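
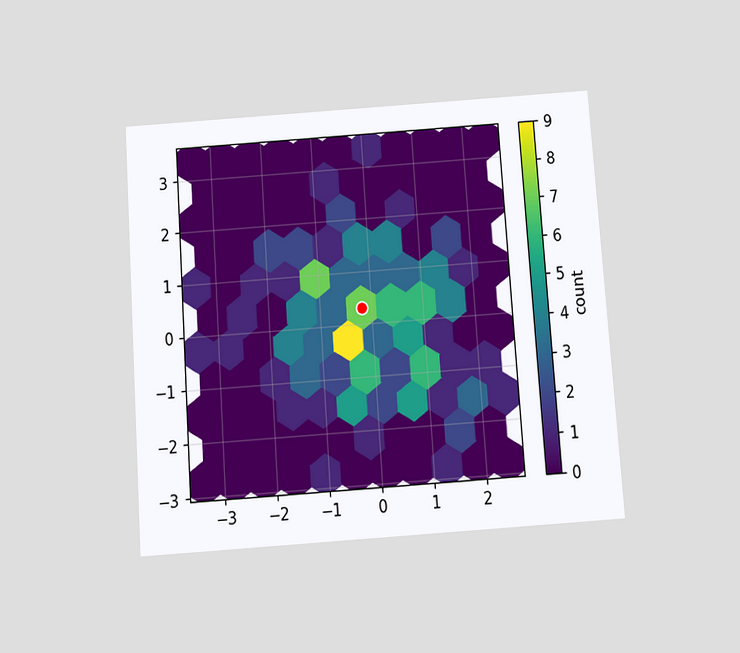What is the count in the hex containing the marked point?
The chart is tilted about 4° counter-clockwise and viewed slightly from below. The marked hex reads 7 on the colorbar.

7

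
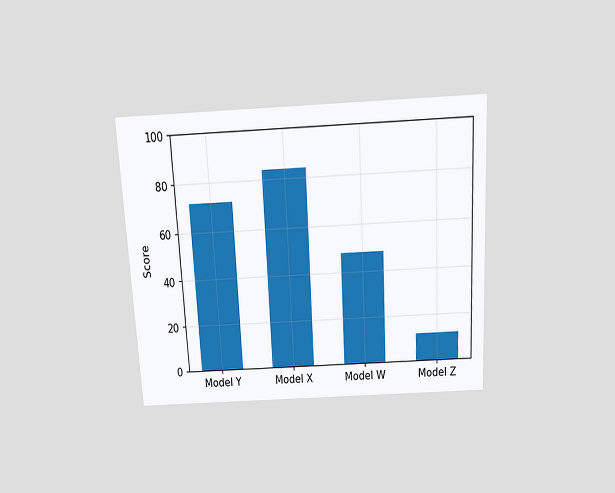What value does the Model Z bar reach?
12

The chart is tilted about 3° counter-clockwise and viewed slightly from above. Reading along the chart's y-axis, the Model Z bar reaches 12.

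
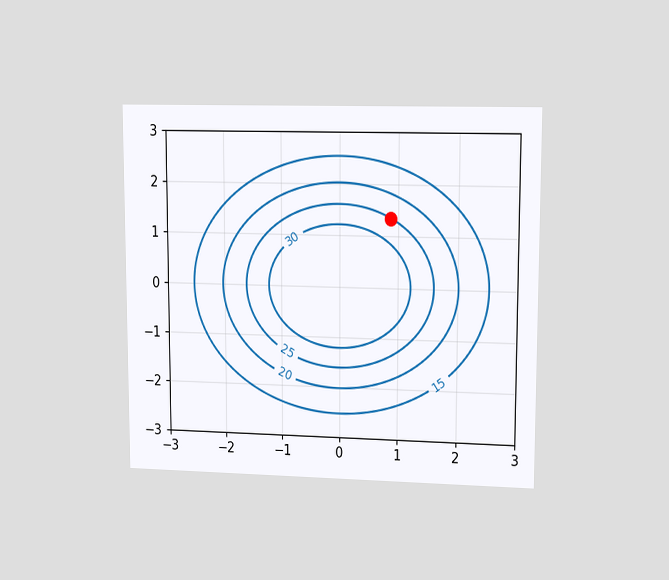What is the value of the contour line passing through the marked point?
The chart is viewed at a slight angle. The marked point sits on the contour labelled 25.

25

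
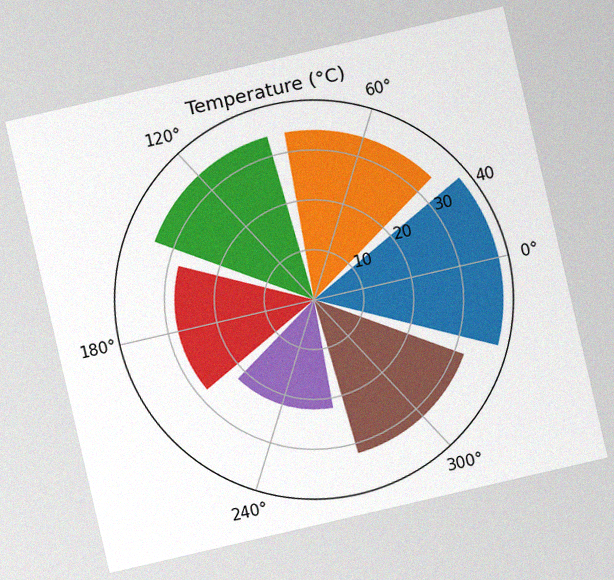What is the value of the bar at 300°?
The chart is tilted about 13° counter-clockwise, with some photo noise. The bar at 300° reaches 32°C on the radial axis.

32°C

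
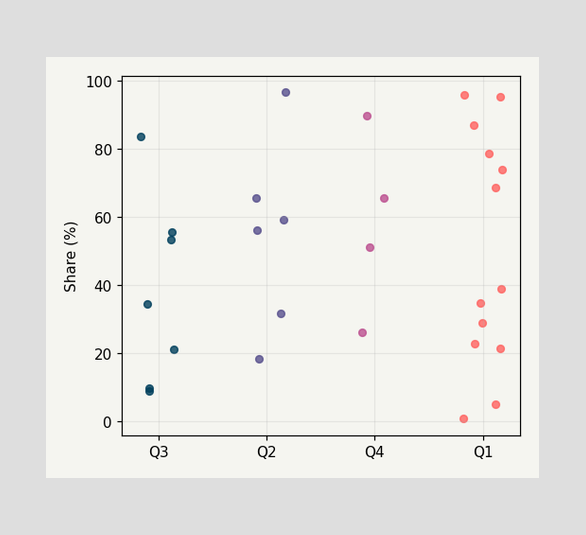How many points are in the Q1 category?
Counting the markers in the Q1 column gives 13.

13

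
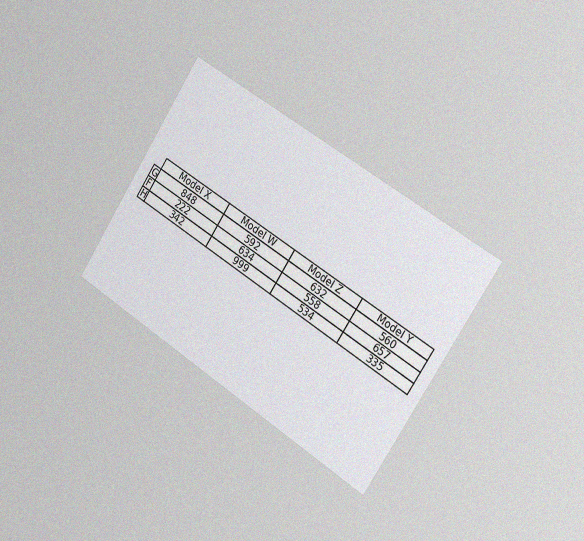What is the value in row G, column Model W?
592

The chart is tilted about 33° clockwise and viewed slightly from the right, with some photo noise. The (G, Model W) cell reads 592.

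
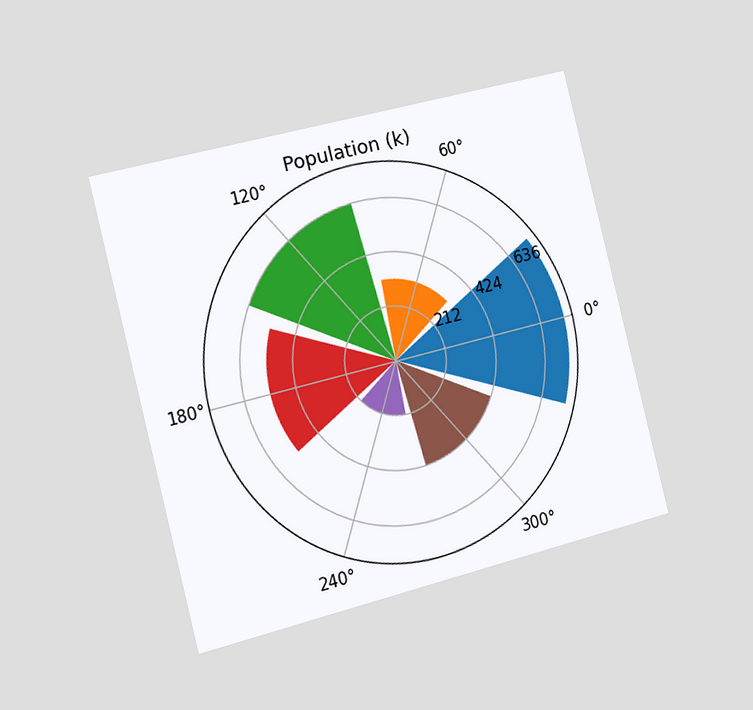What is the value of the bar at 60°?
318k

The chart is tilted about 14° counter-clockwise and viewed slightly from the left. The bar at 60° reaches 318k on the radial axis.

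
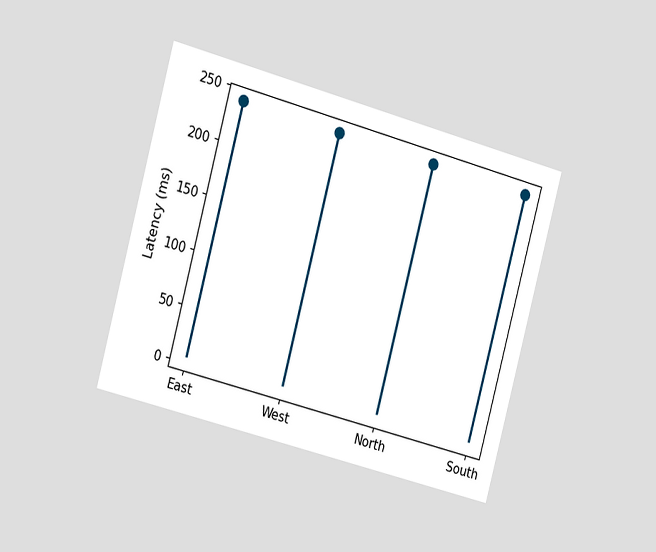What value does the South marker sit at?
The chart is tilted about 15° clockwise and viewed slightly from the left. The South marker sits at 240ms.

240ms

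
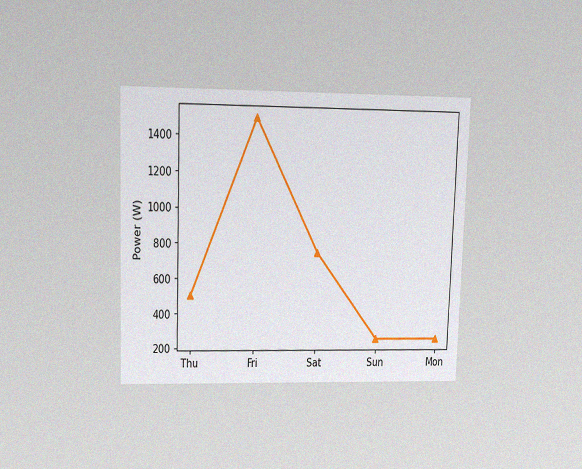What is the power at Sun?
250W

The chart is viewed at a slight angle, with some photo noise. At Sun, the line is at 250W.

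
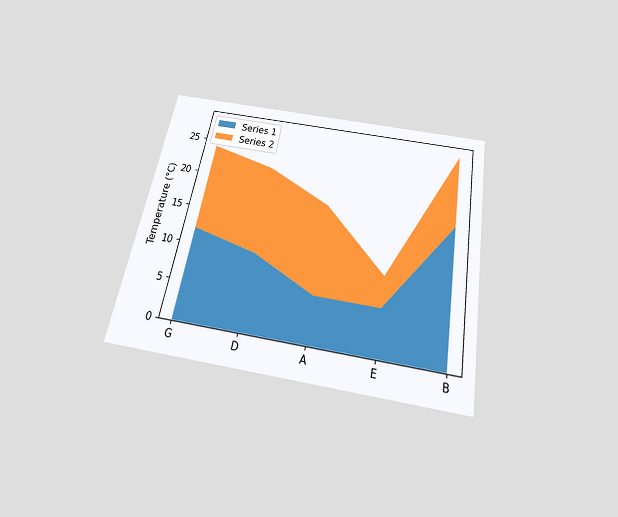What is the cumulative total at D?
22°C

The chart is tilted about 10° clockwise and viewed slightly from below. The stacked total at D reaches 22°C.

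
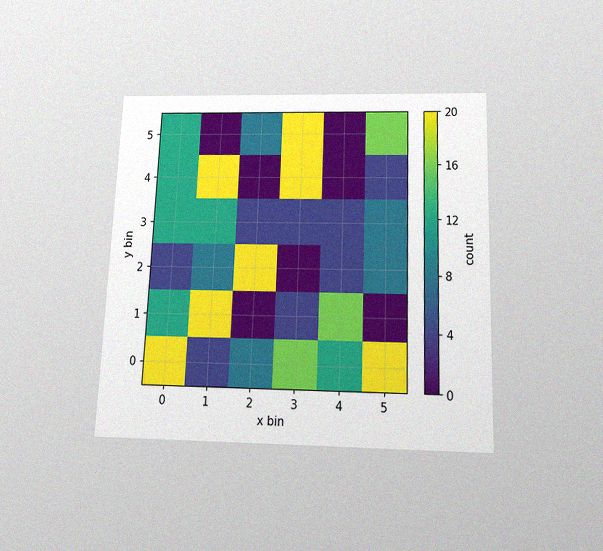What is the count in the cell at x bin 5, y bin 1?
0

The chart is tilted about 2° clockwise and viewed slightly from below, with some photo noise. Matching the cell (5, 1) against the colorbar gives 0.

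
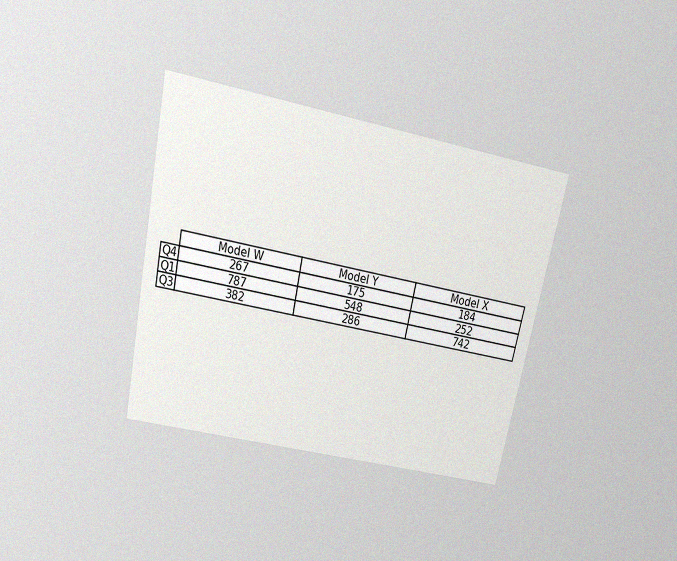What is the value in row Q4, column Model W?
267

The chart is tilted about 12° clockwise and viewed slightly from above, with some photo noise. The (Q4, Model W) cell reads 267.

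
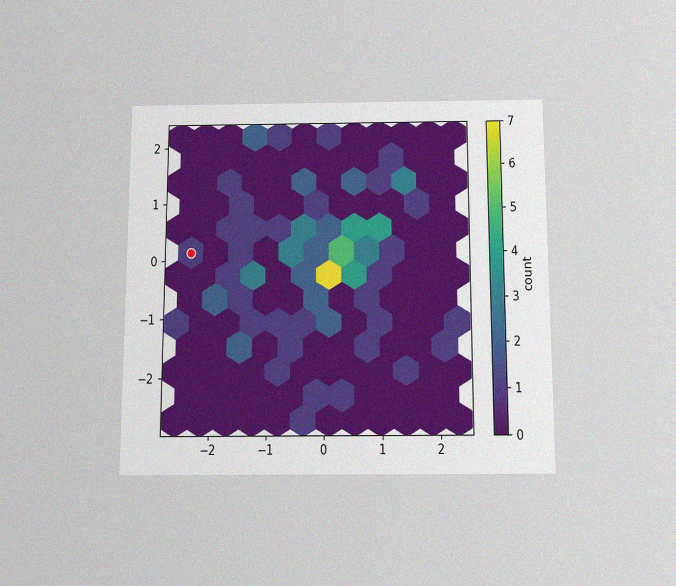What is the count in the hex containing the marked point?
1

The chart is viewed slightly from below, with some photo noise. The marked hex reads 1 on the colorbar.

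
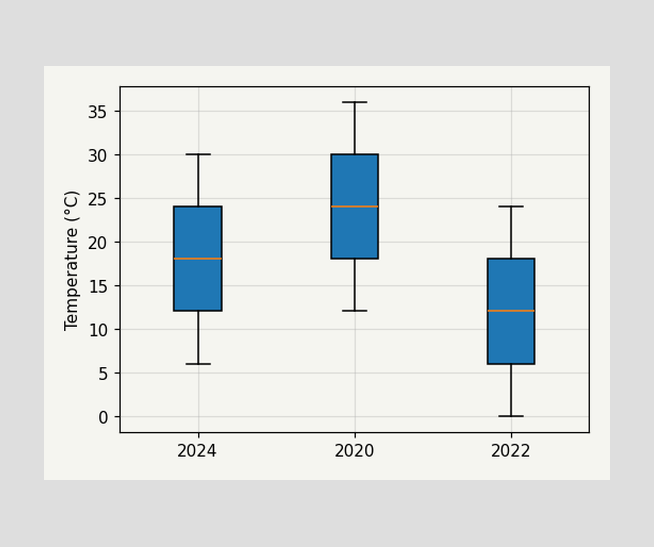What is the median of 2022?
12°C

The median line in the 2022 box sits at 12°C.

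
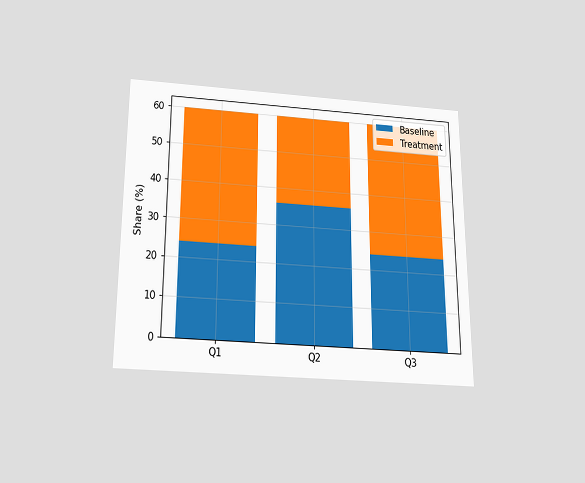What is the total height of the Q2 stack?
The chart is viewed slightly from below. The Q2 stack's top reaches 60% on the y-axis.

60%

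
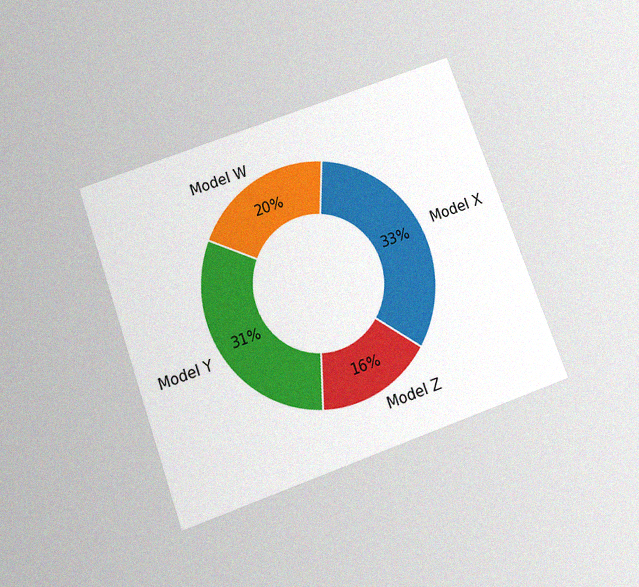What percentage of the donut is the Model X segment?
33%

The chart is tilted about 20° counter-clockwise and viewed slightly from below, with some photo noise. The Model X segment takes up 33% of the ring.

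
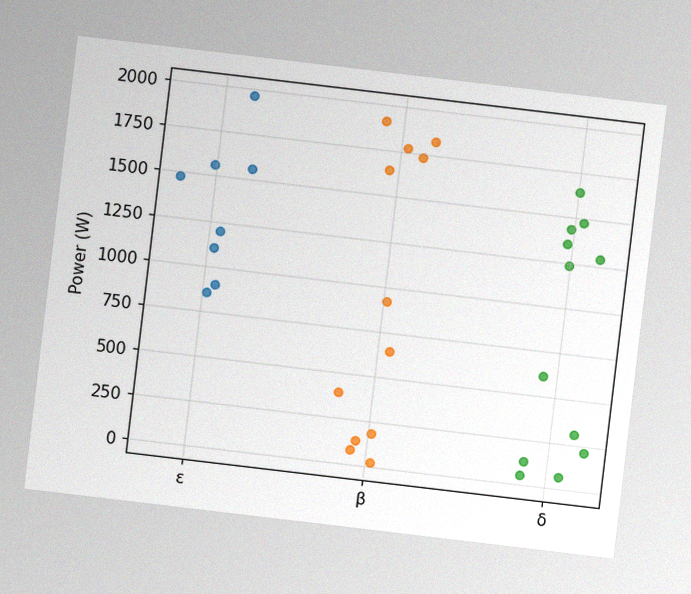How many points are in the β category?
The chart is tilted about 7° clockwise, with some photo noise. Counting the markers in the β column gives 12.

12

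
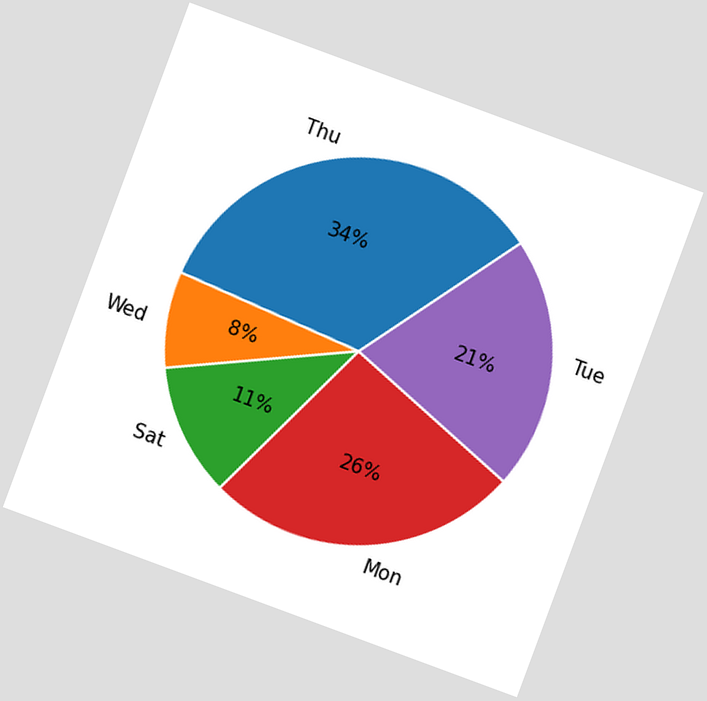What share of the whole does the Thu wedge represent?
The chart is tilted about 20° clockwise. The Thu slice takes up 34% of the pie.

34%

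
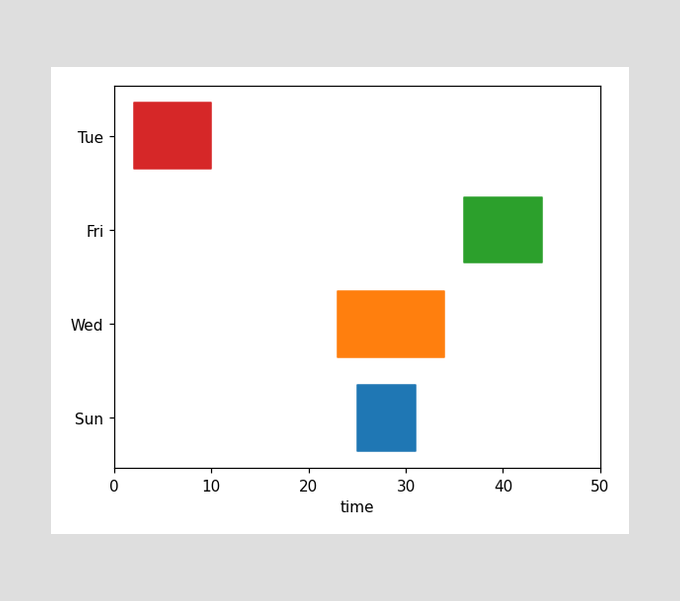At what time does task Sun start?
25

The Sun bar begins at t=25.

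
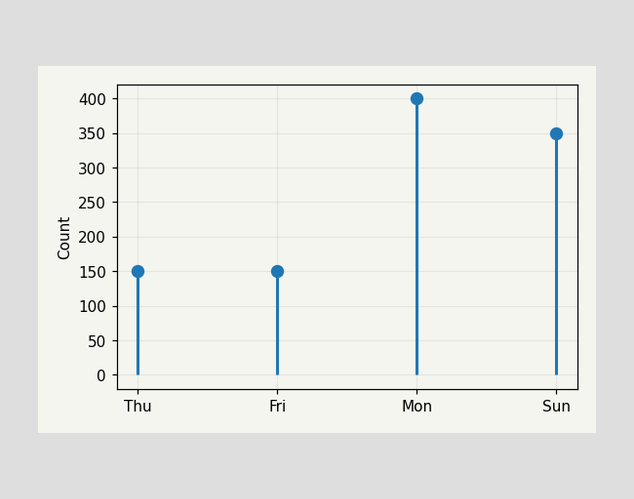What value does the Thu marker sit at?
The Thu marker sits at 150.

150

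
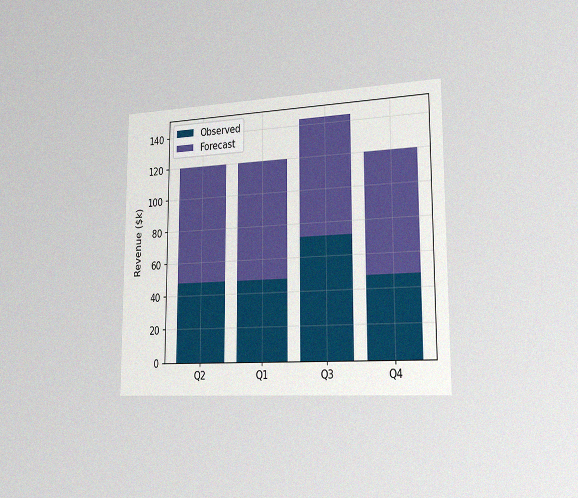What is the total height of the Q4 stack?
The chart is viewed slightly from the right, with some photo noise. The Q4 stack's top reaches $120k on the y-axis.

$120k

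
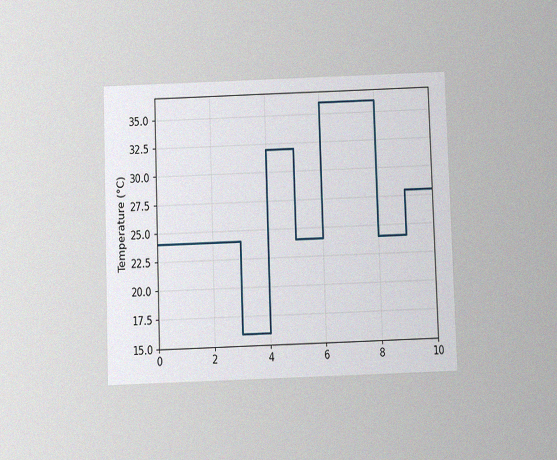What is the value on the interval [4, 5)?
The chart is viewed at a slight angle, with some photo noise. On [4, 5) the step sits at 32°C.

32°C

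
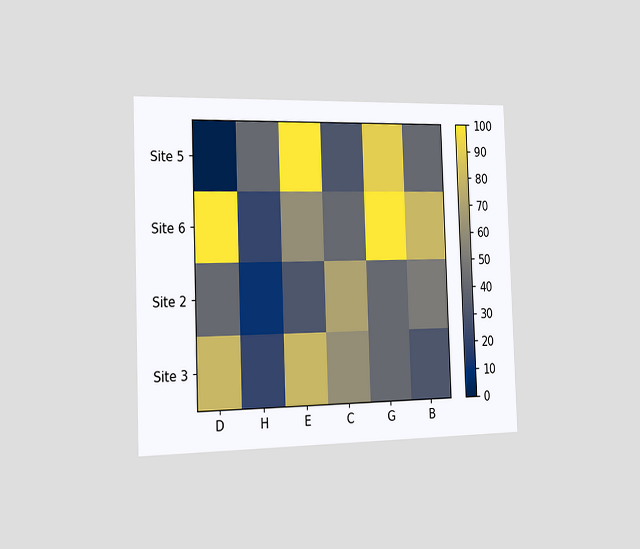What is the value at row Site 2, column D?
40

The chart is tilted about 2° counter-clockwise and viewed slightly from the left. Matching cell (Site 2, D) against the colorbar gives 40.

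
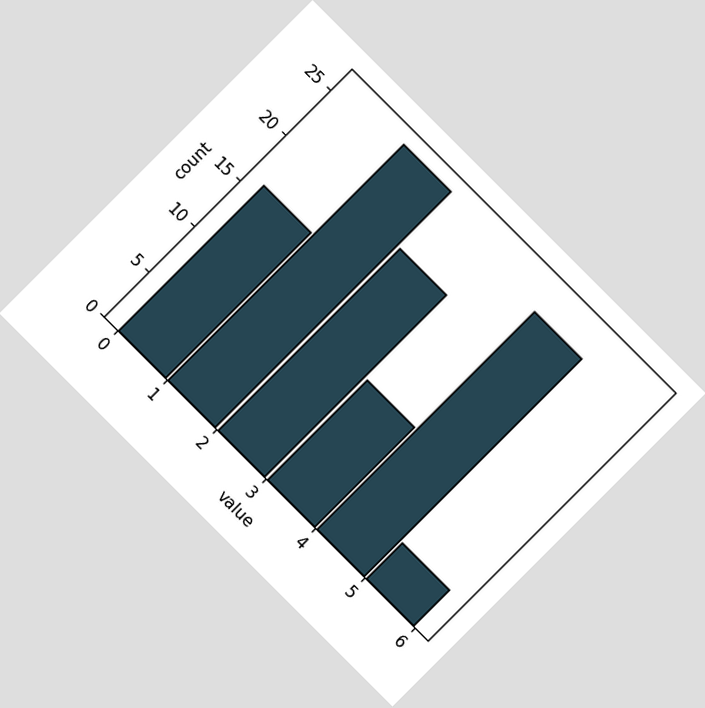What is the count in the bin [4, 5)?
24

The chart is tilted about 45° clockwise. The [4, 5) bin has height 24.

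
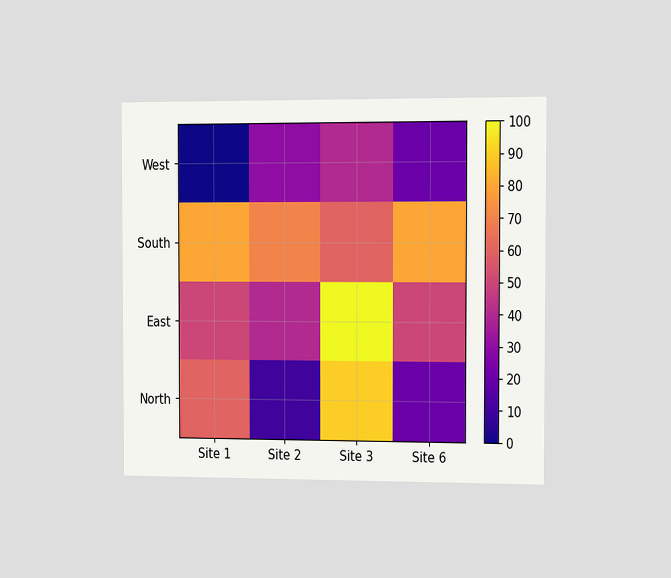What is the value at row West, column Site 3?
The chart is viewed slightly from the right. Matching cell (West, Site 3) against the colorbar gives 40.

40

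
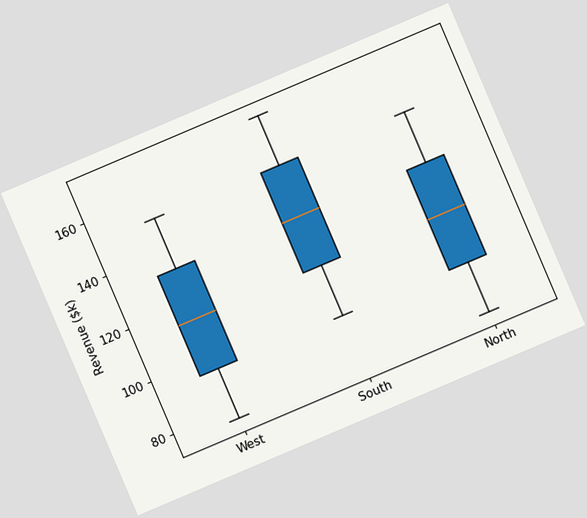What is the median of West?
The chart is tilted about 23° counter-clockwise. The median line in the West box sits at $114k.

$114k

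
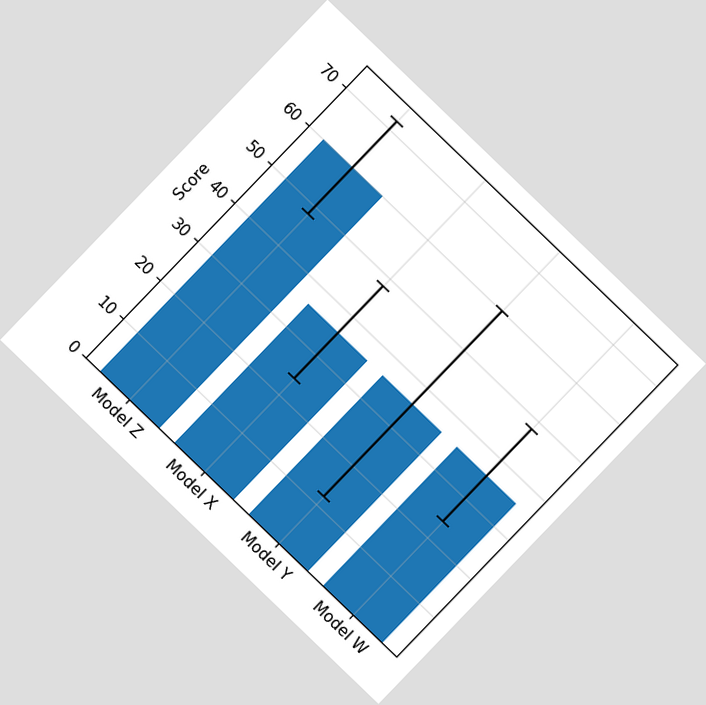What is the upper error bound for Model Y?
60

The chart is tilted about 44° clockwise. The Model Y bar's upper whisker reaches 60.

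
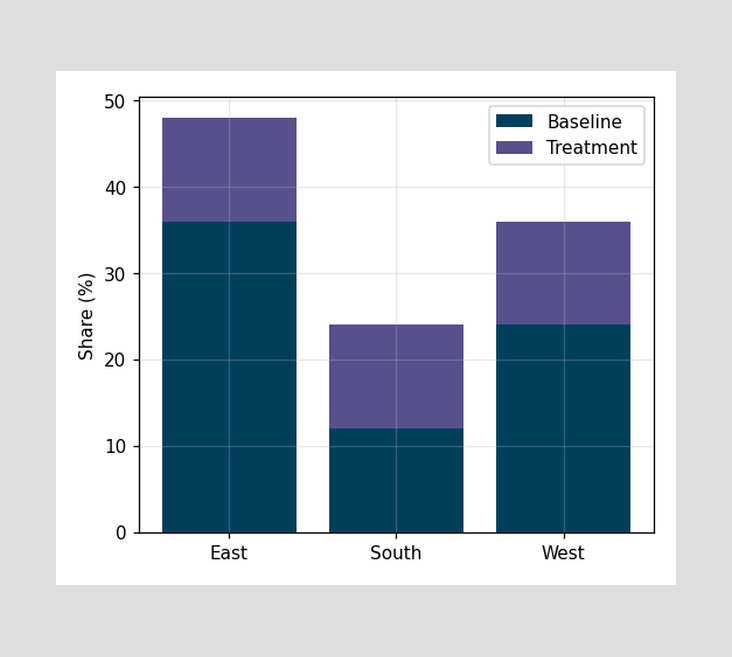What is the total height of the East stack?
The East stack's top reaches 48% on the y-axis.

48%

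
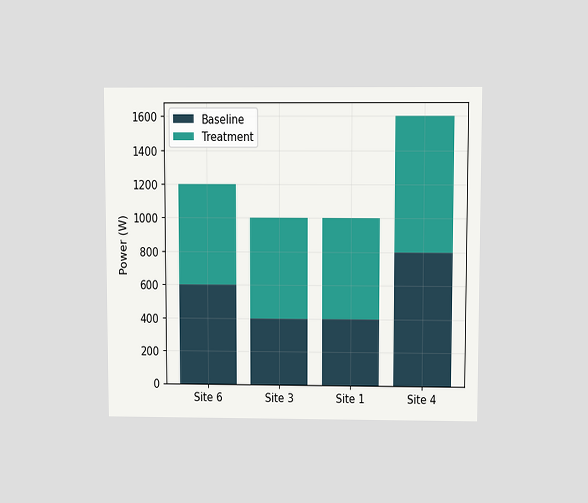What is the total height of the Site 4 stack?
The chart is viewed slightly from above. The Site 4 stack's top reaches 1600W on the y-axis.

1600W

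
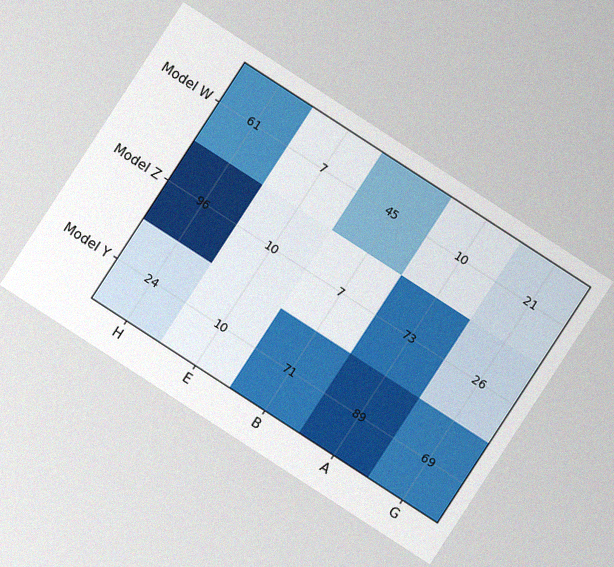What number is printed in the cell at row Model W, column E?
The chart is tilted about 33° clockwise, with some photo noise. The (Model W, E) cell reads 7.

7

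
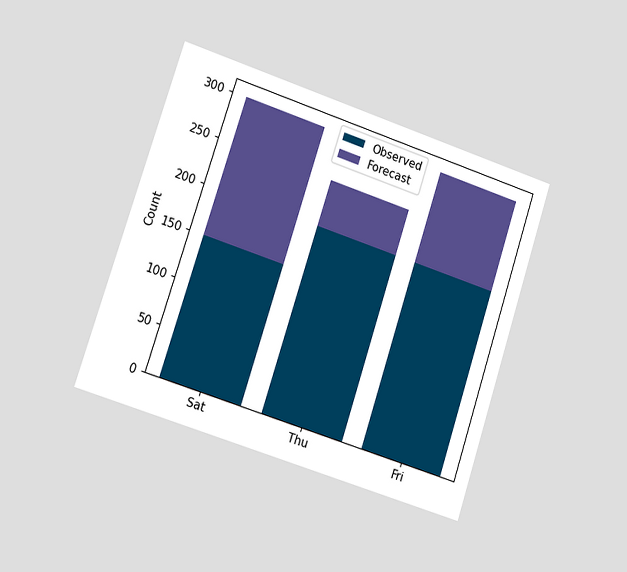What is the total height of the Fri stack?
The chart is tilted about 18° clockwise and viewed slightly from the left. The Fri stack's top reaches 300 on the y-axis.

300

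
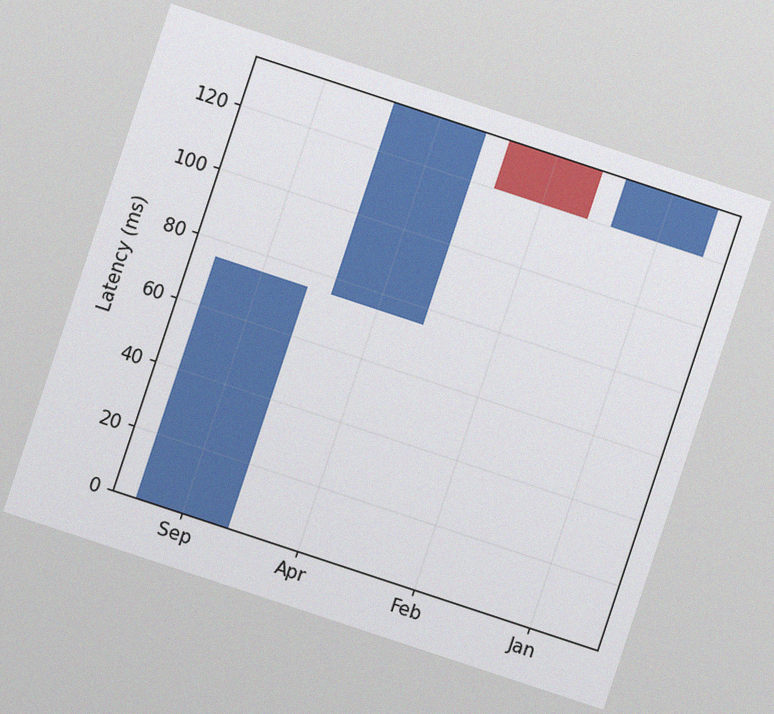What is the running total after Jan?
The chart is tilted about 18° clockwise, with some photo noise. After Jan the running total reaches 135ms.

135ms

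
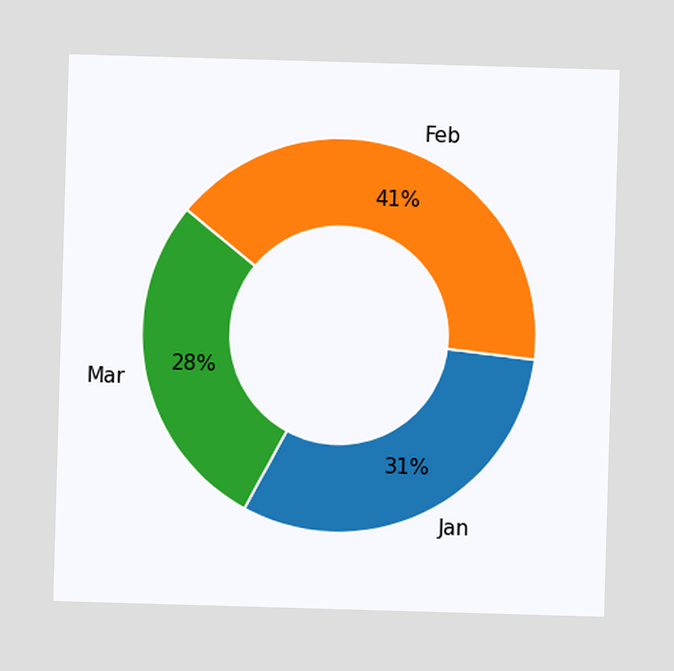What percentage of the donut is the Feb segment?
The Feb segment takes up 41% of the ring.

41%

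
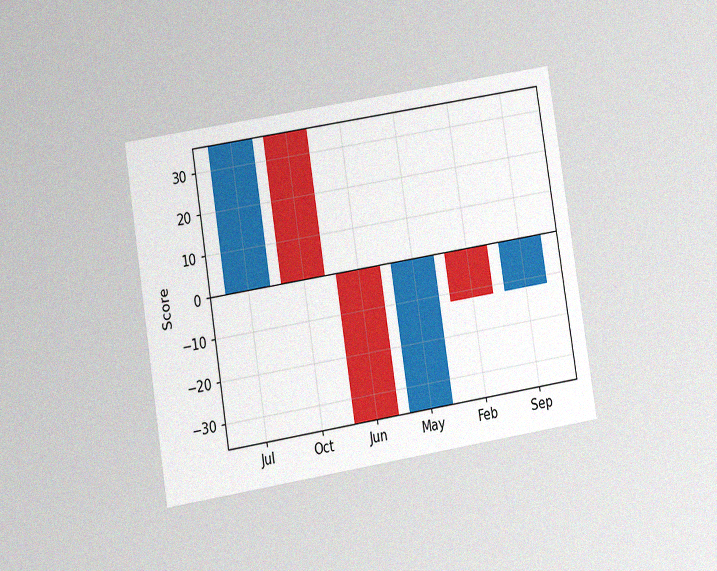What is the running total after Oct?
The chart is tilted about 9° counter-clockwise and viewed at a slight angle, with some photo noise. After Oct the running total reaches 0.

0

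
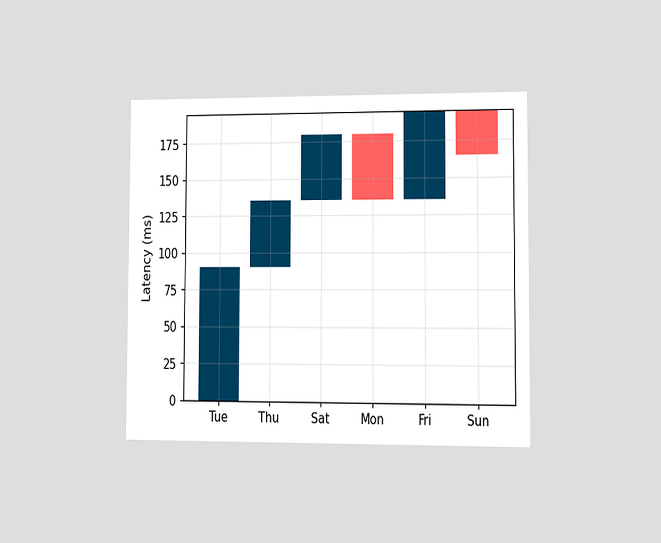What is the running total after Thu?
The chart is viewed at a slight angle. After Thu the running total reaches 135ms.

135ms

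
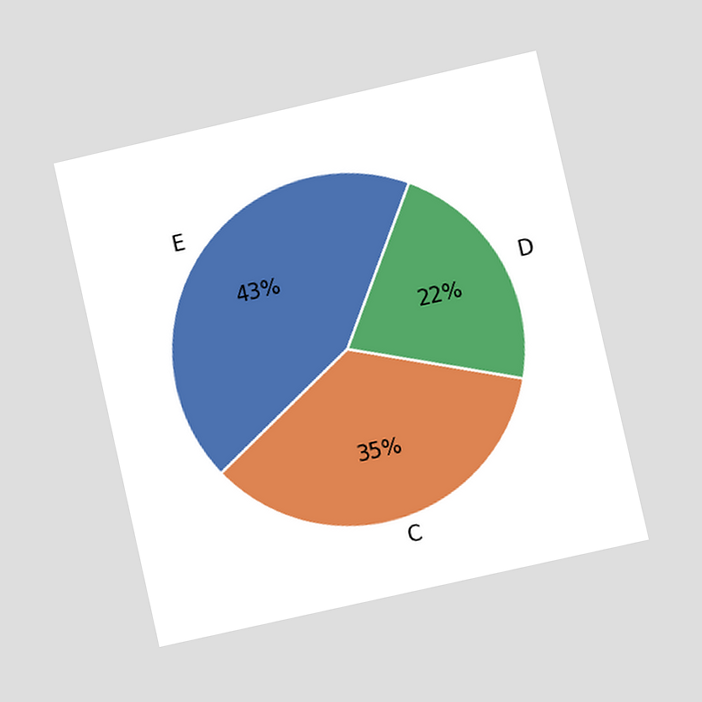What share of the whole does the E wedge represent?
The chart is tilted about 13° counter-clockwise and viewed at a slight angle. The E slice takes up 43% of the pie.

43%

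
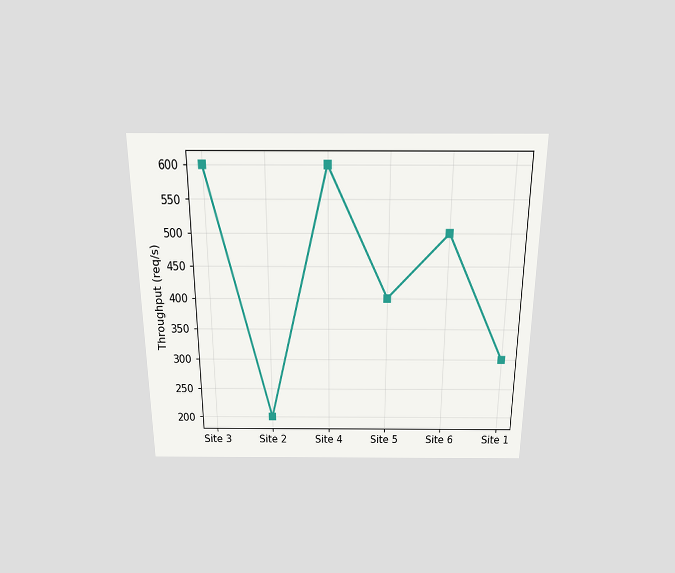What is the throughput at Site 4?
The chart is viewed slightly from above. At Site 4, the line is at 600req/s.

600req/s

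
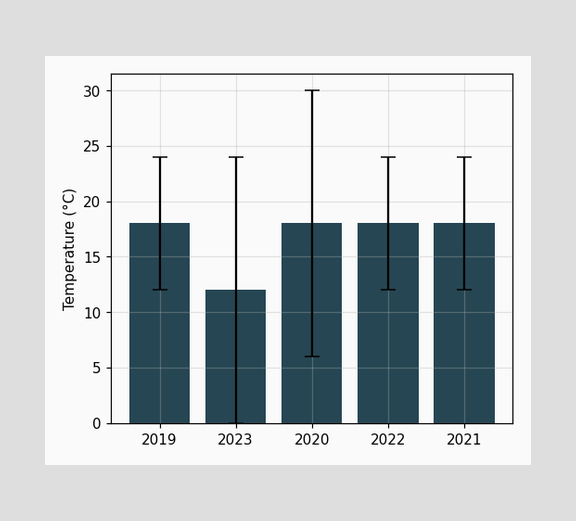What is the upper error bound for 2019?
24°C

The 2019 bar's upper whisker reaches 24°C.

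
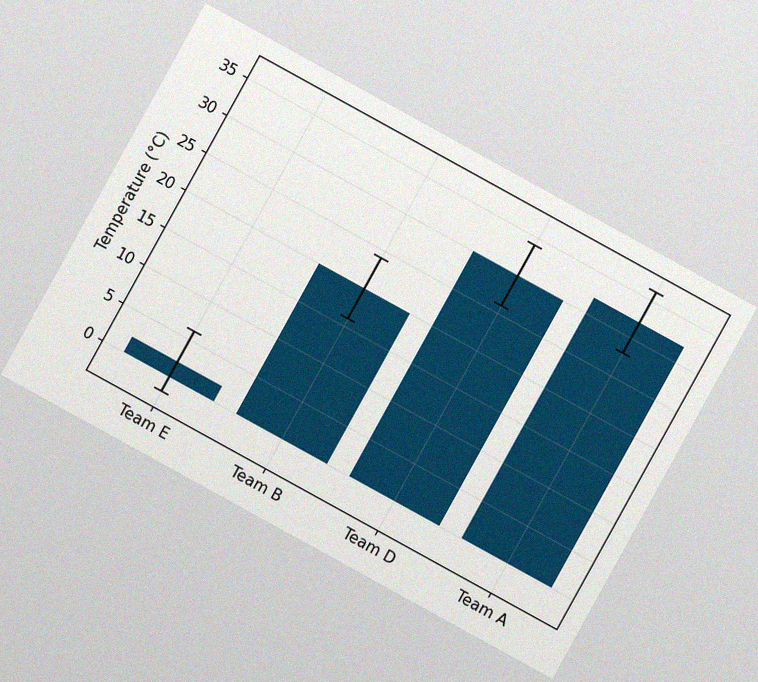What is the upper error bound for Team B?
The chart is tilted about 29° clockwise, with some photo noise. The Team B bar's upper whisker reaches 24°C.

24°C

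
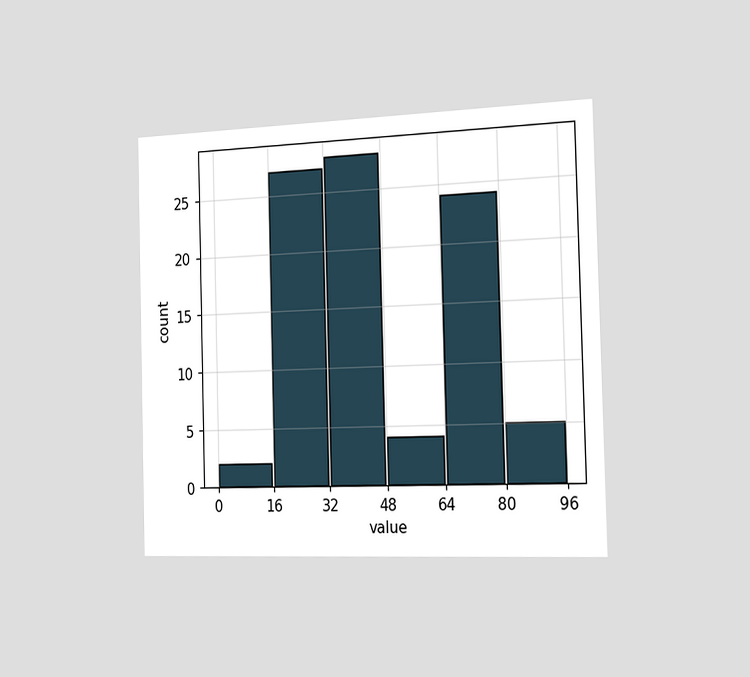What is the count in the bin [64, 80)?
The chart is viewed slightly from the right. The [64, 80) bin has height 24.

24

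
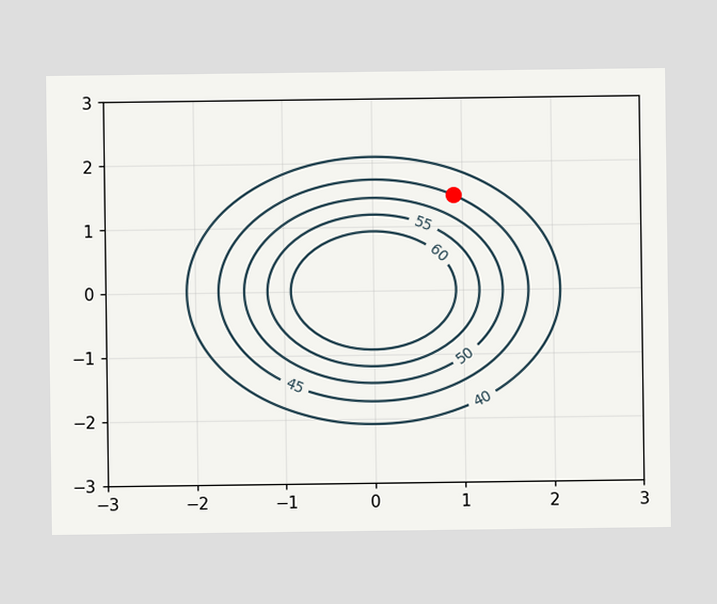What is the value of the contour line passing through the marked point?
45

The marked point sits on the contour labelled 45.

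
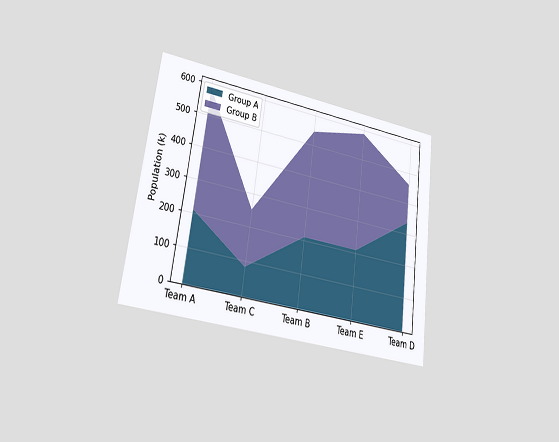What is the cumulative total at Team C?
The chart is tilted about 7° clockwise and viewed at a slight angle. The stacked total at Team C reaches 252k.

252k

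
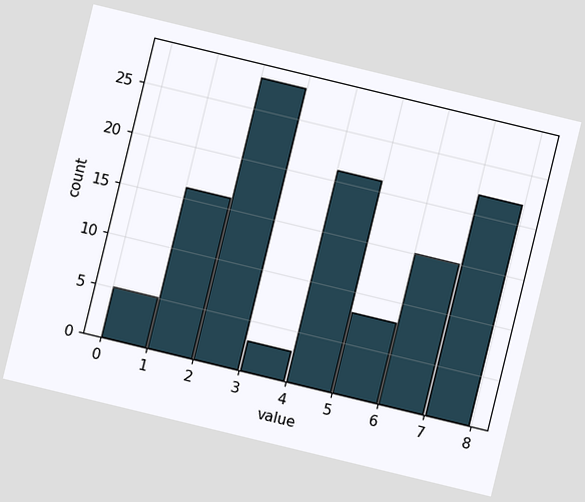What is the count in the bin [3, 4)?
The chart is tilted about 14° clockwise. The [3, 4) bin has height 3.

3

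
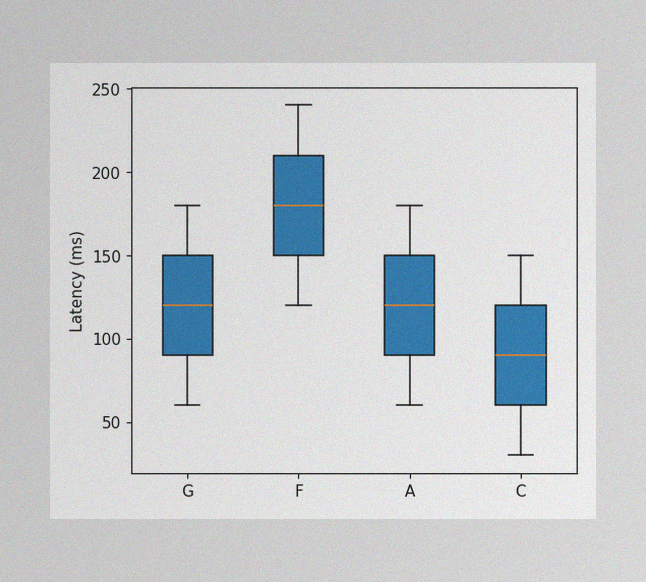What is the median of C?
90ms

The image has some photo noise and uneven lighting. The median line in the C box sits at 90ms.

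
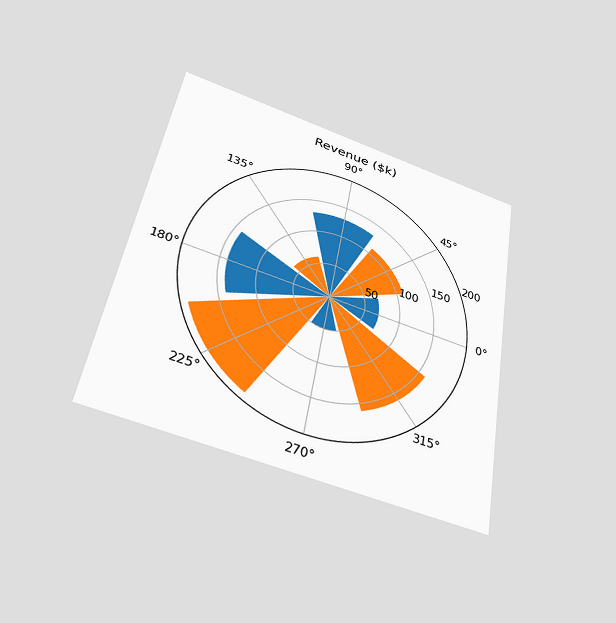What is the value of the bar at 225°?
$190k

The chart is tilted about 10° clockwise and viewed slightly from below. The bar at 225° reaches $190k on the radial axis.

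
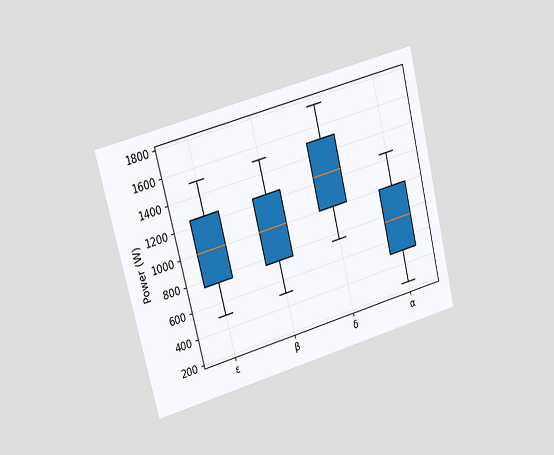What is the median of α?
The chart is tilted about 14° counter-clockwise and viewed slightly from the left. The median line in the α box sits at 750W.

750W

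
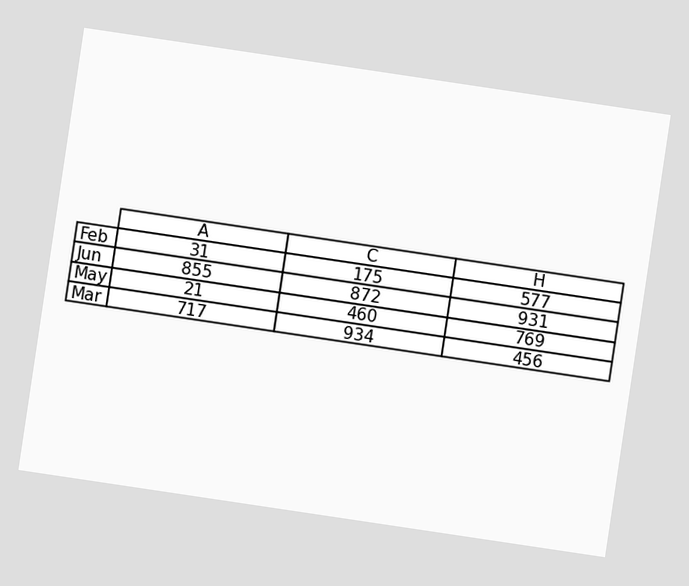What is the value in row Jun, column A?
The chart is tilted about 8° clockwise. The (Jun, A) cell reads 855.

855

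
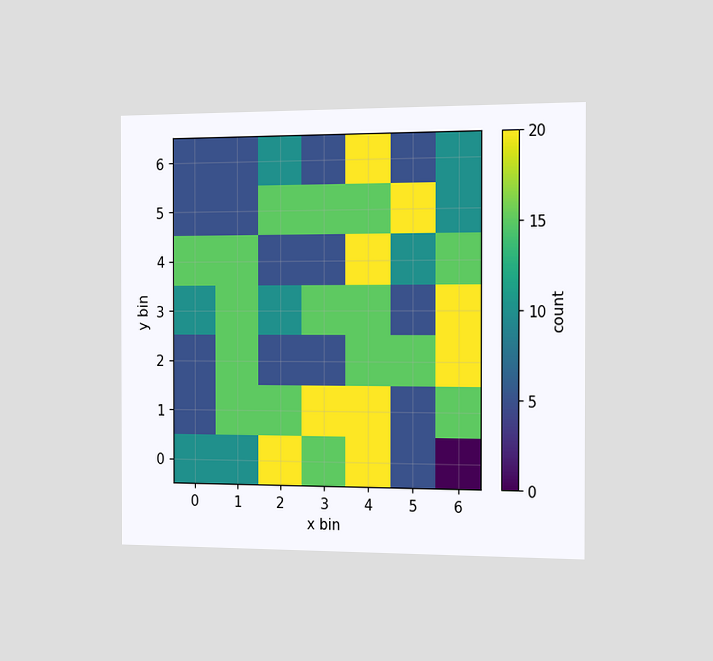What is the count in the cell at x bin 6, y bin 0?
0

The chart is viewed slightly from the right. Matching the cell (6, 0) against the colorbar gives 0.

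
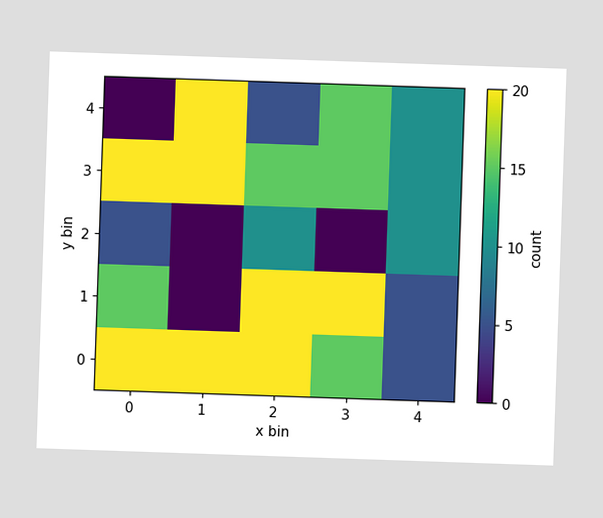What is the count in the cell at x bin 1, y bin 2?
Matching the cell (1, 2) against the colorbar gives 0.

0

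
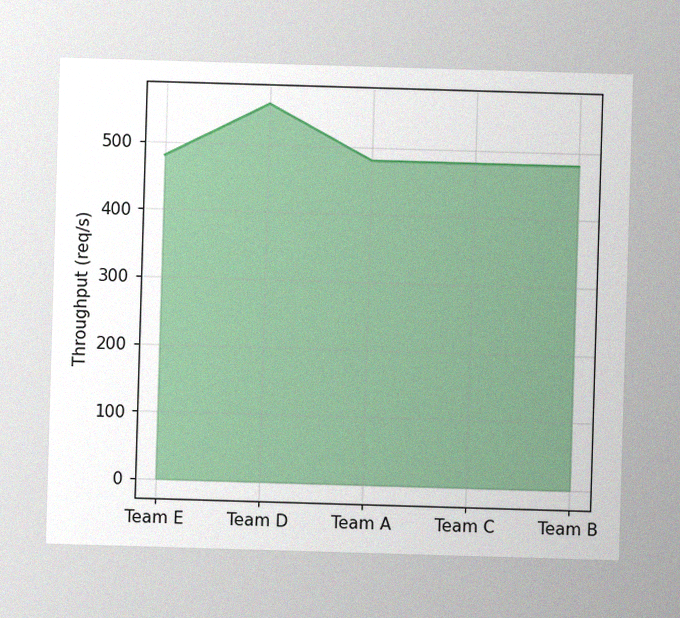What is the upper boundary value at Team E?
The image has some photo noise and uneven lighting. At Team E the upper boundary is at 480req/s.

480req/s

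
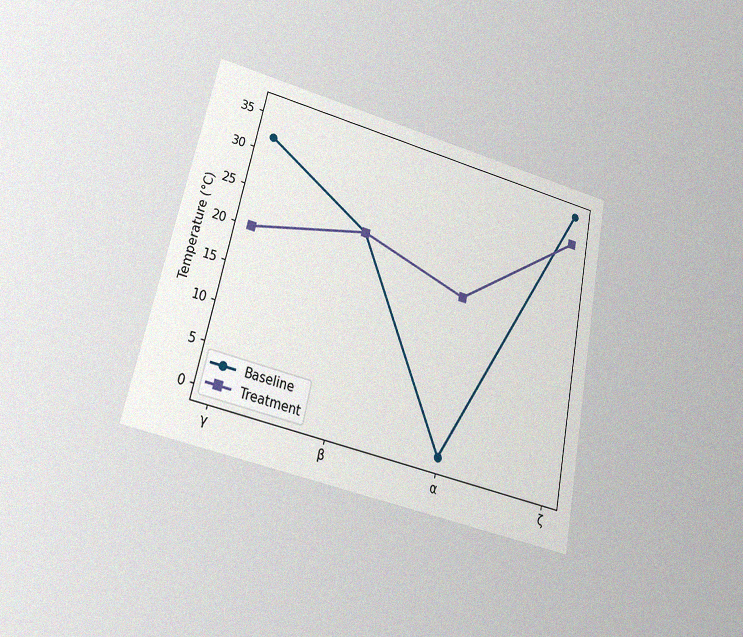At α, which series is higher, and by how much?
Treatment, by 20°C

The chart is tilted about 12° clockwise and viewed at a slight angle, with some photo noise. At α, Treatment sits above the other line by 20°C.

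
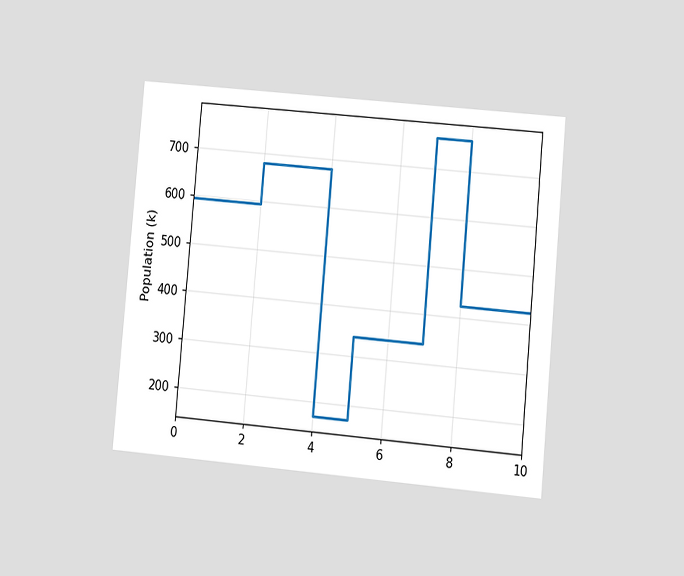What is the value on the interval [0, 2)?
595k

The chart is tilted about 5° clockwise and viewed at a slight angle. On [0, 2) the step sits at 595k.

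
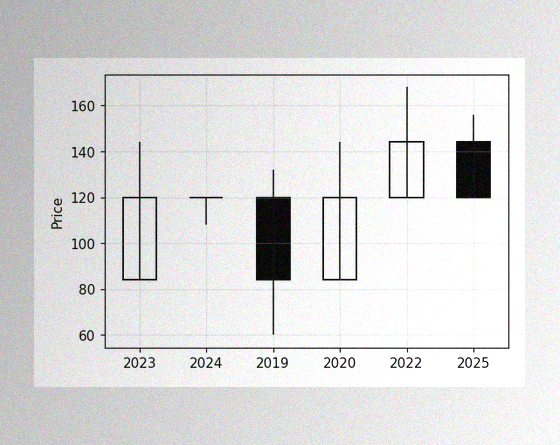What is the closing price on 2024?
The image has some photo noise and uneven lighting. The 2024 candle closes at 120.

120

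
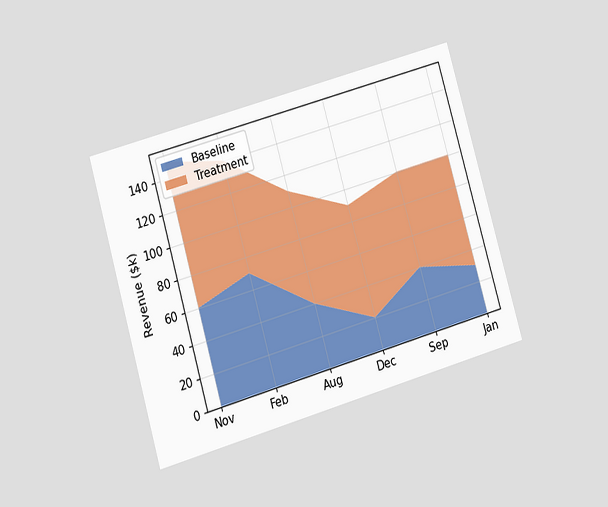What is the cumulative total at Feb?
The chart is tilted about 16° counter-clockwise and viewed at a slight angle. The stacked total at Feb reaches $140k.

$140k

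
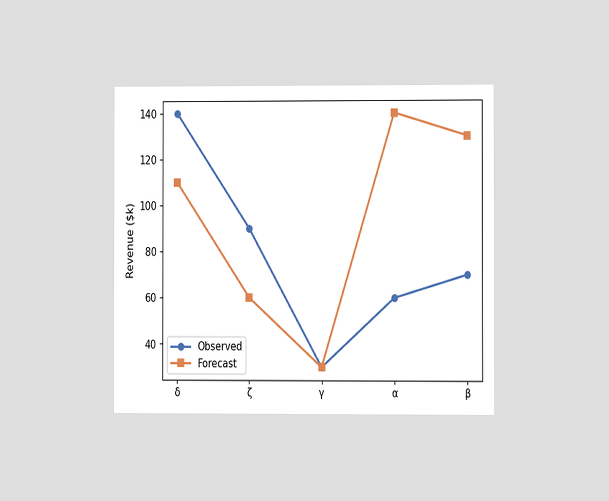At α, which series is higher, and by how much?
The chart is viewed at a slight angle. At α, Forecast sits above the other line by $80k.

Forecast, by $80k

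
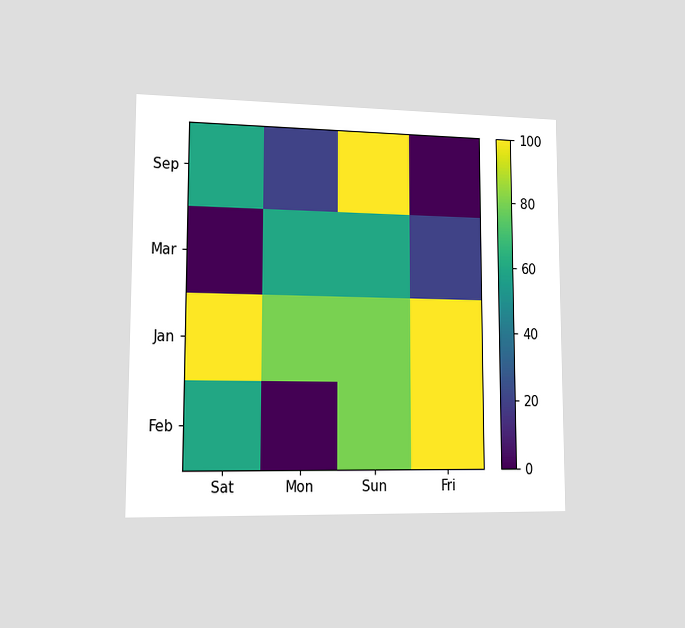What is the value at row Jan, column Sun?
80

The chart is viewed slightly from the left. Matching cell (Jan, Sun) against the colorbar gives 80.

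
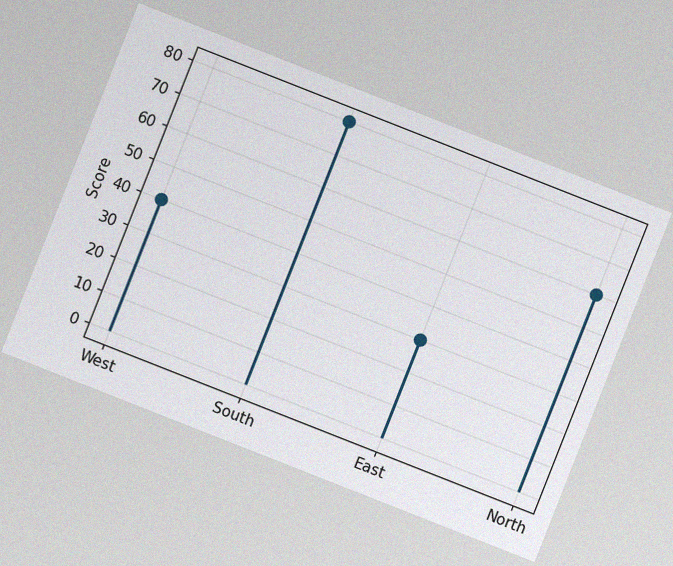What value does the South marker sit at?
80

The chart is tilted about 22° clockwise, with some photo noise. The South marker sits at 80.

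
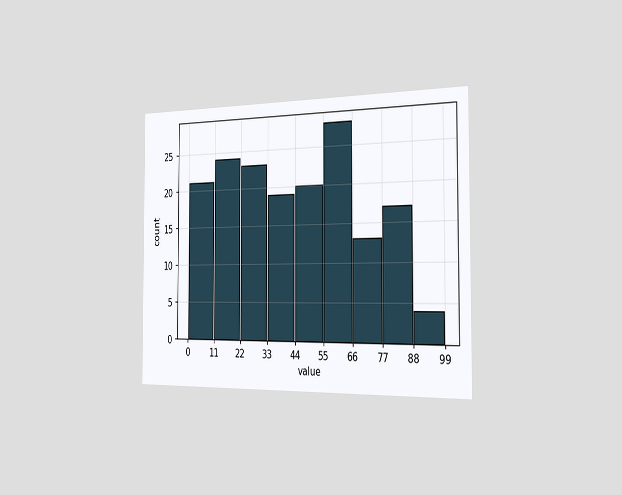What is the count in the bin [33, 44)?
19

The chart is viewed slightly from the right. The [33, 44) bin has height 19.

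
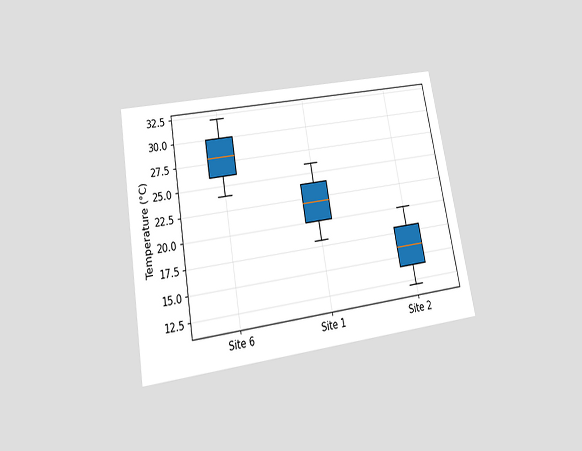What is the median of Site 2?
The chart is tilted about 10° counter-clockwise and viewed slightly from below. The median line in the Site 2 box sits at 16°C.

16°C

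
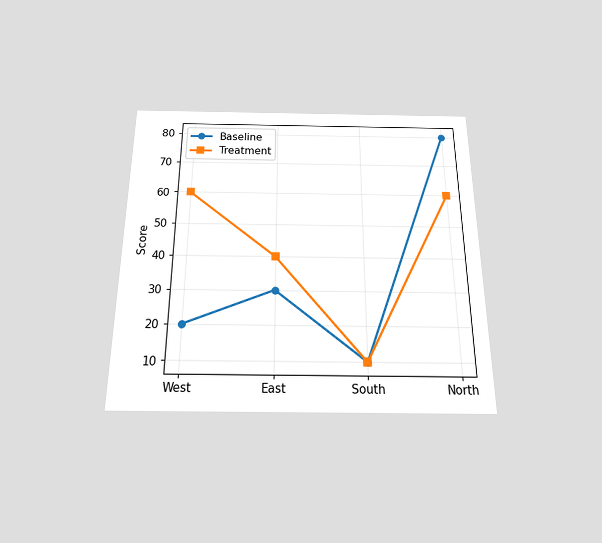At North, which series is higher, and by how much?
The chart is viewed slightly from below. At North, Baseline sits above the other line by 20.

Baseline, by 20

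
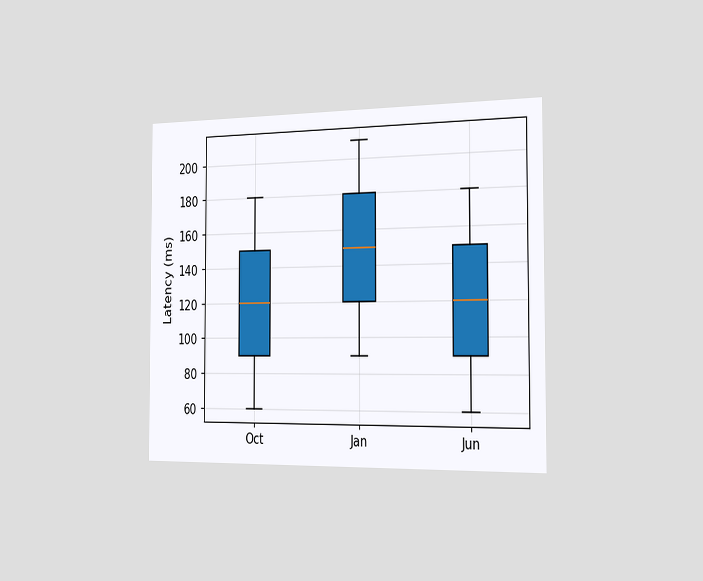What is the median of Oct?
The chart is viewed slightly from the right. The median line in the Oct box sits at 120ms.

120ms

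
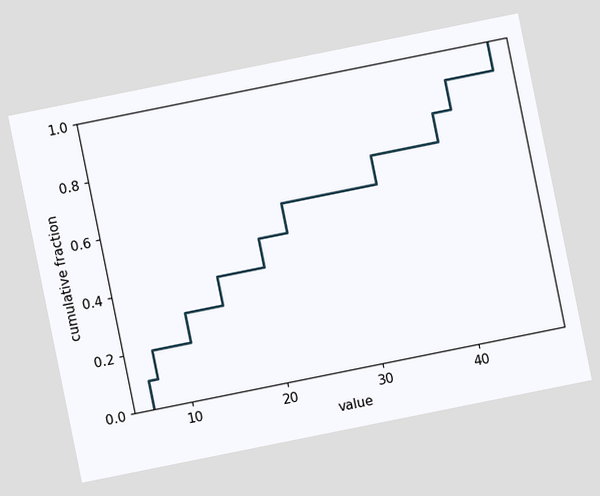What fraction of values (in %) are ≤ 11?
30%

The chart is tilted about 11° counter-clockwise. At x=11 the ECDF step is at 30%.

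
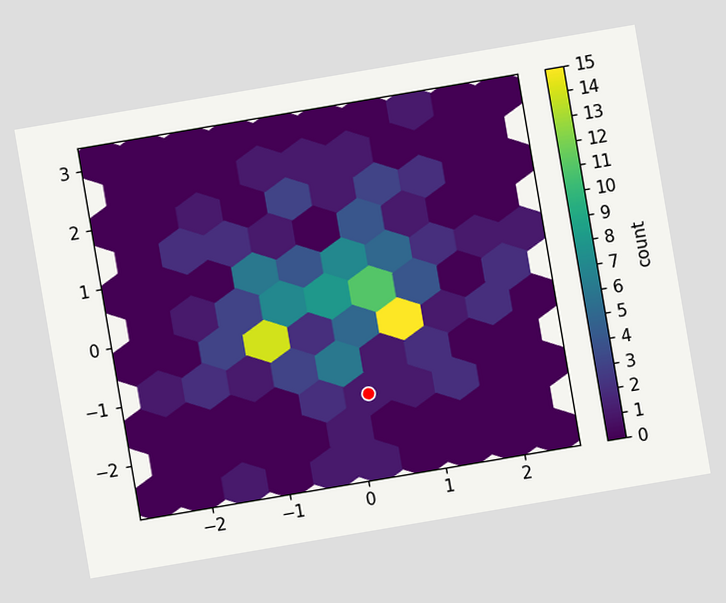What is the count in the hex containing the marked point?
1

The chart is tilted about 10° counter-clockwise. The marked hex reads 1 on the colorbar.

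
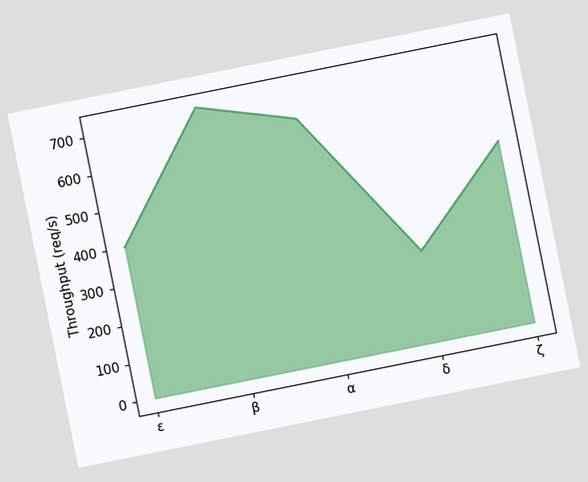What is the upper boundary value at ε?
The chart is tilted about 11° counter-clockwise. At ε the upper boundary is at 400req/s.

400req/s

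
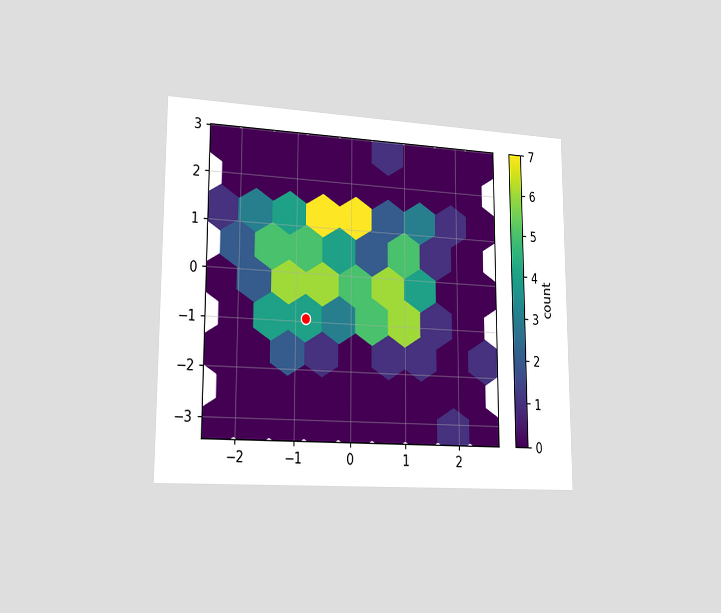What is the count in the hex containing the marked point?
The chart is viewed slightly from the left. The marked hex reads 4 on the colorbar.

4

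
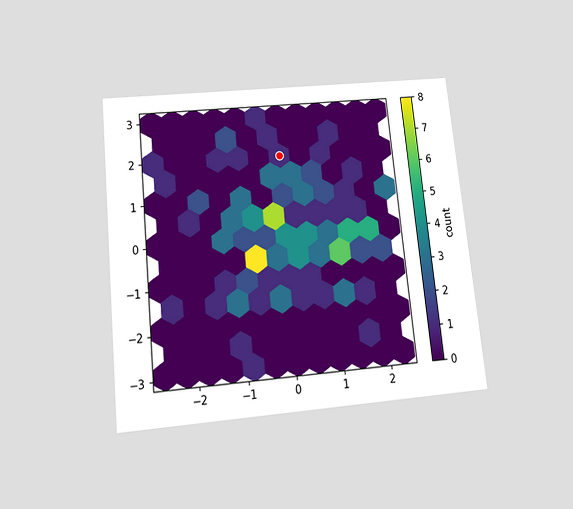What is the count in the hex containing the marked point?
The chart is tilted about 6° counter-clockwise and viewed slightly from below. The marked hex reads 1 on the colorbar.

1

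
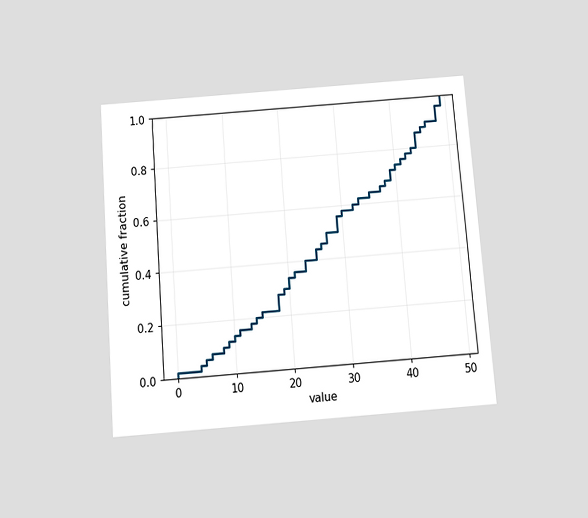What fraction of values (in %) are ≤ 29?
The chart is tilted about 4° counter-clockwise and viewed slightly from below. At x=29 the ECDF step is at 56%.

56%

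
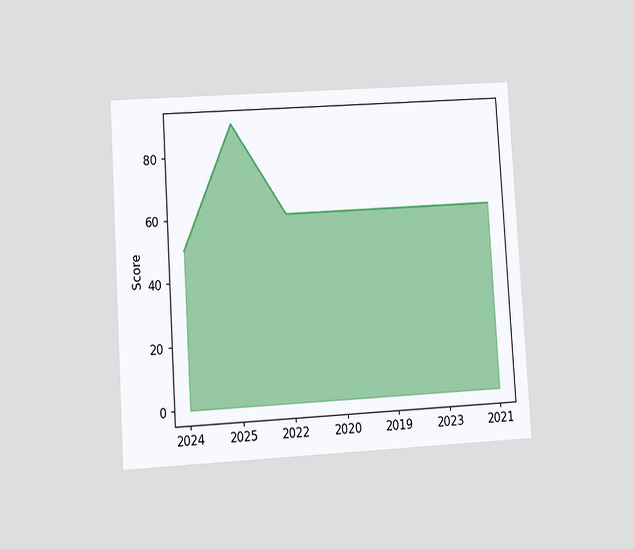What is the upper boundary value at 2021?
60

The chart is tilted about 3° counter-clockwise and viewed at a slight angle. At 2021 the upper boundary is at 60.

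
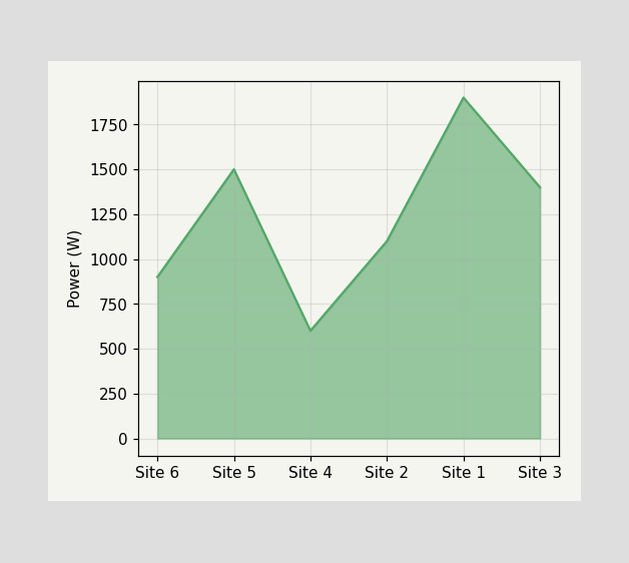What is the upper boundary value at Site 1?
1900W

At Site 1 the upper boundary is at 1900W.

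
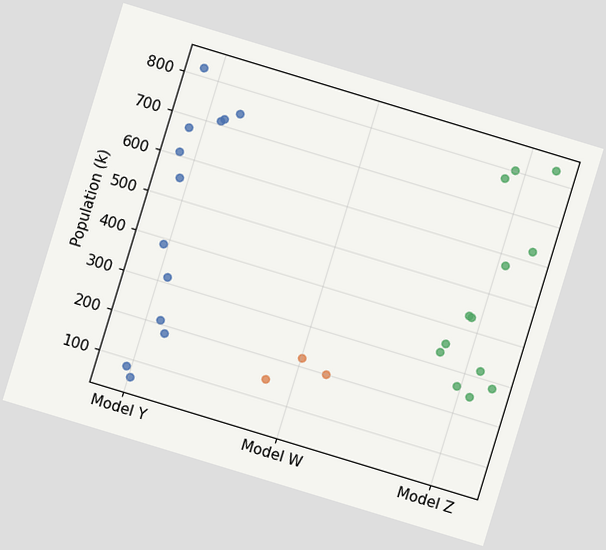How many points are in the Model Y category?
The chart is tilted about 17° clockwise. Counting the markers in the Model Y column gives 13.

13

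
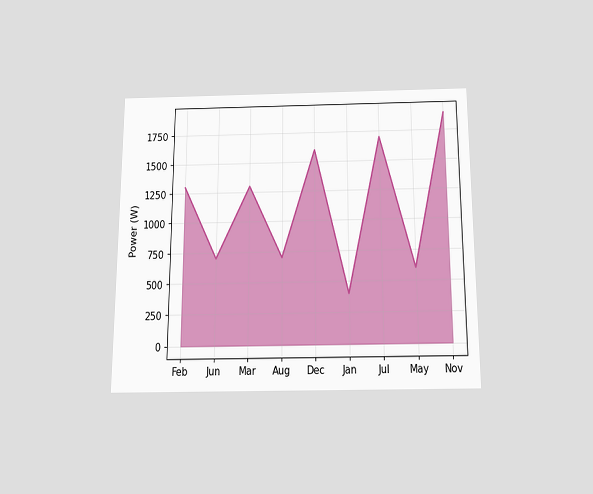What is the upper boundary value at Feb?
1300W

The chart is viewed slightly from below. At Feb the upper boundary is at 1300W.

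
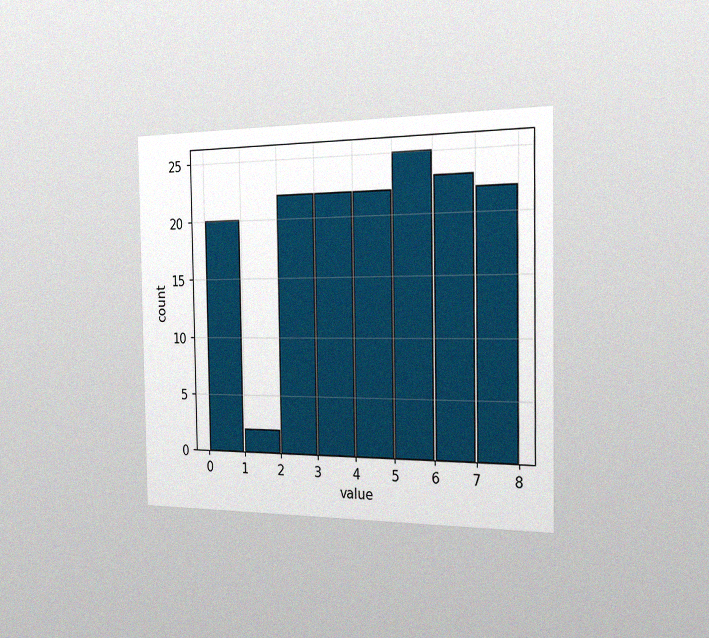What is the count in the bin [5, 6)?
The chart is viewed slightly from the right, with some photo noise. The [5, 6) bin has height 25.

25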